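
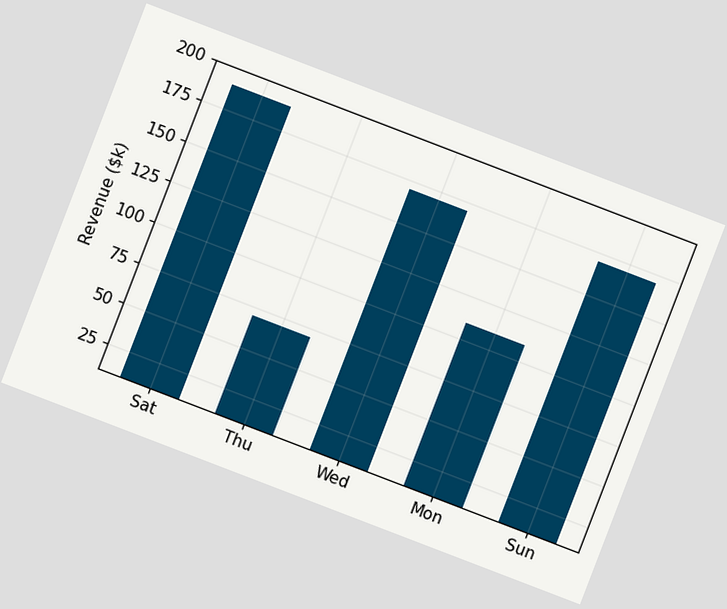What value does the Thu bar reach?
The chart is tilted about 21° clockwise. Reading along the chart's y-axis, the Thu bar reaches $70k.

$70k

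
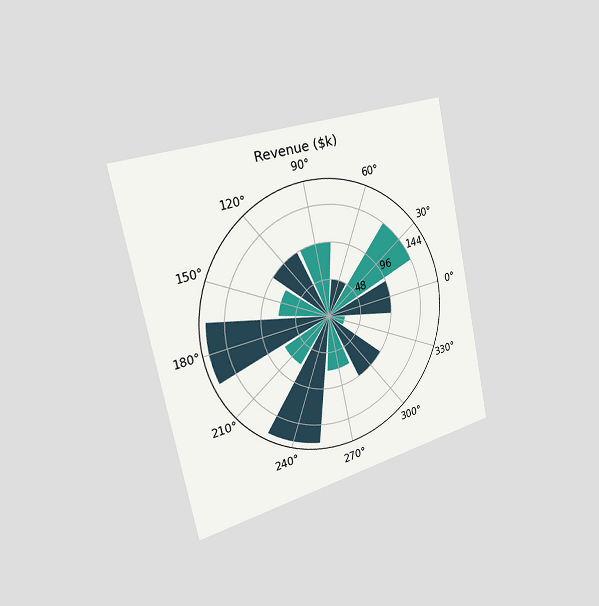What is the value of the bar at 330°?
$24k

The chart is tilted about 12° counter-clockwise and viewed slightly from the left. The bar at 330° reaches $24k on the radial axis.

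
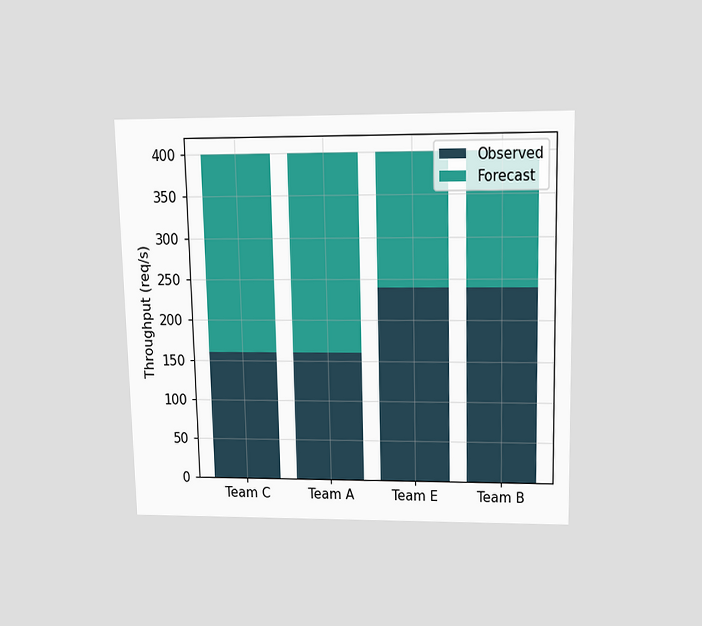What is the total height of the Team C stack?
400req/s

The chart is viewed slightly from above. The Team C stack's top reaches 400req/s on the y-axis.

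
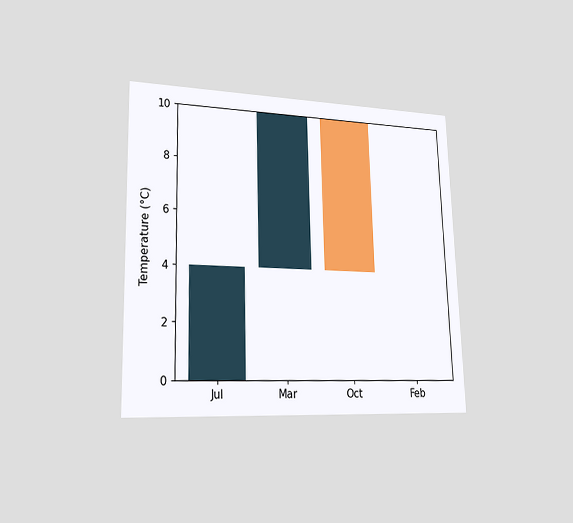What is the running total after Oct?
The chart is viewed slightly from the left. After Oct the running total reaches 4°C.

4°C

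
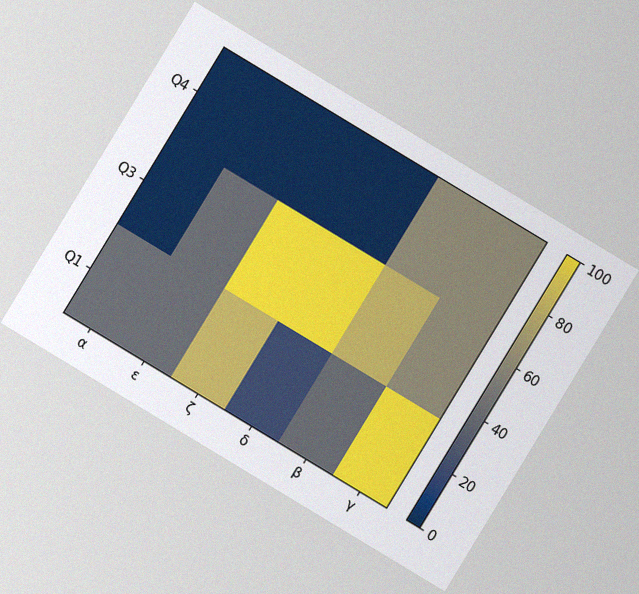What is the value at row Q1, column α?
40

The chart is tilted about 31° clockwise, with some photo noise. Matching cell (Q1, α) against the colorbar gives 40.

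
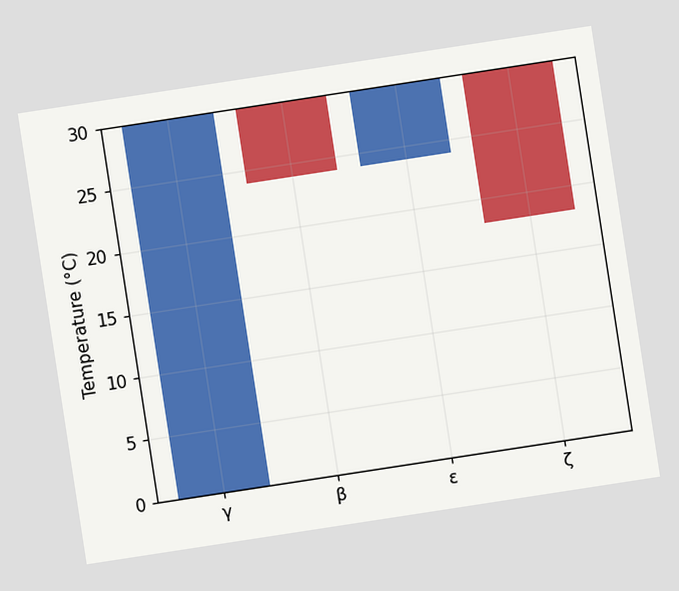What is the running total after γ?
30°C

The chart is tilted about 9° counter-clockwise. After γ the running total reaches 30°C.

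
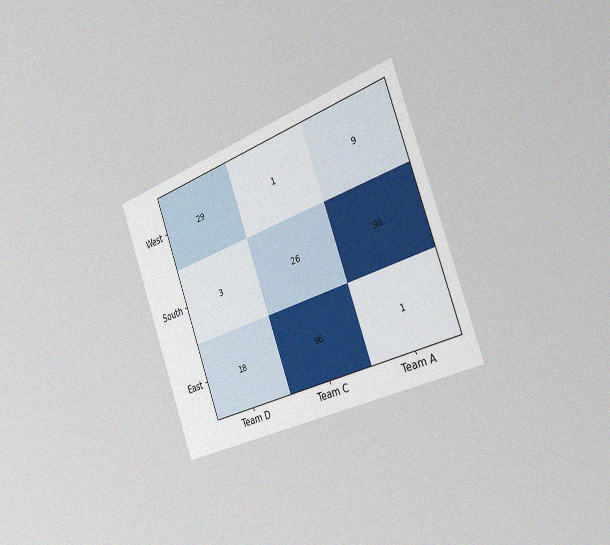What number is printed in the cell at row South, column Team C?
The chart is tilted about 20° counter-clockwise and viewed slightly from the right, with some photo noise. The (South, Team C) cell reads 26.

26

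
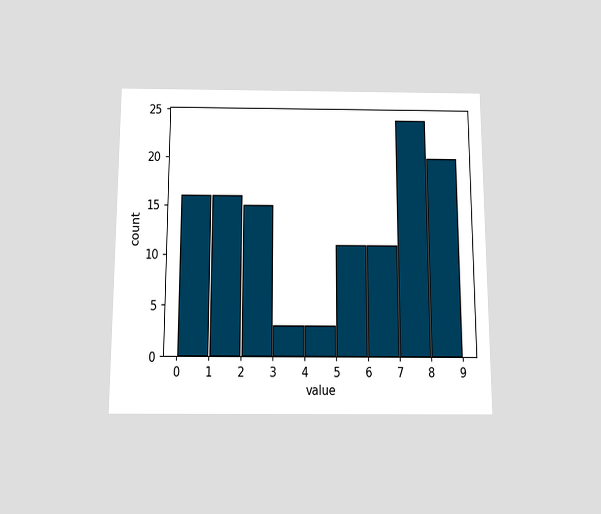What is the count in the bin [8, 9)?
20

The chart is viewed slightly from below. The [8, 9) bin has height 20.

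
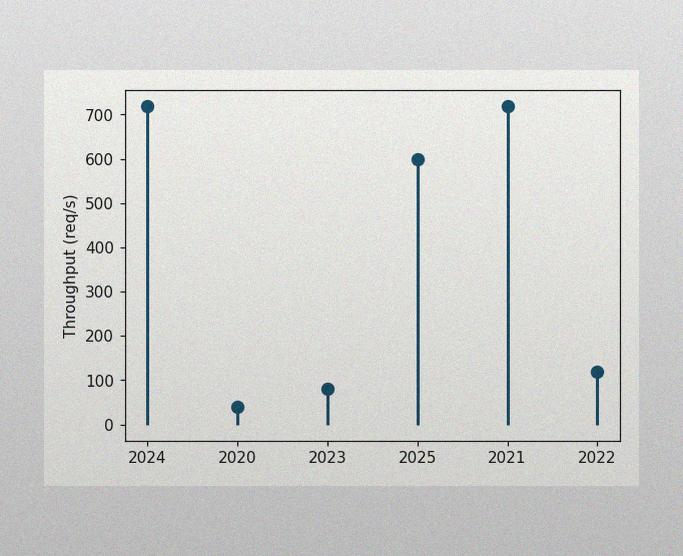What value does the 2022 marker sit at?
120req/s

The image has some photo noise and uneven lighting. The 2022 marker sits at 120req/s.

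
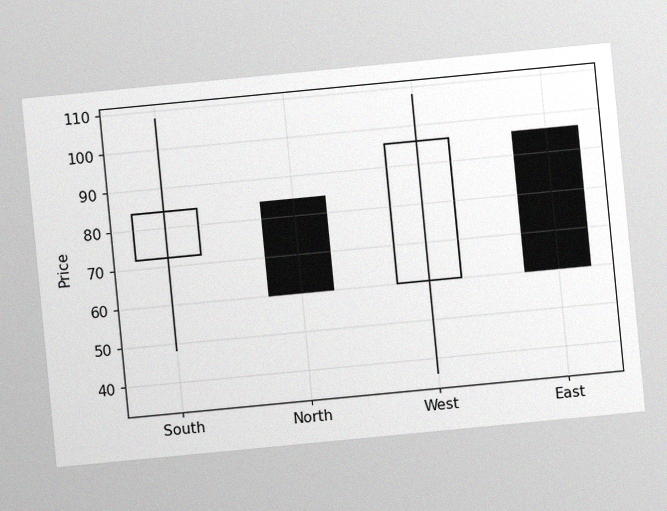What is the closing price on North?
The chart is tilted about 5° counter-clockwise, with some photo noise. The North candle closes at 60.

60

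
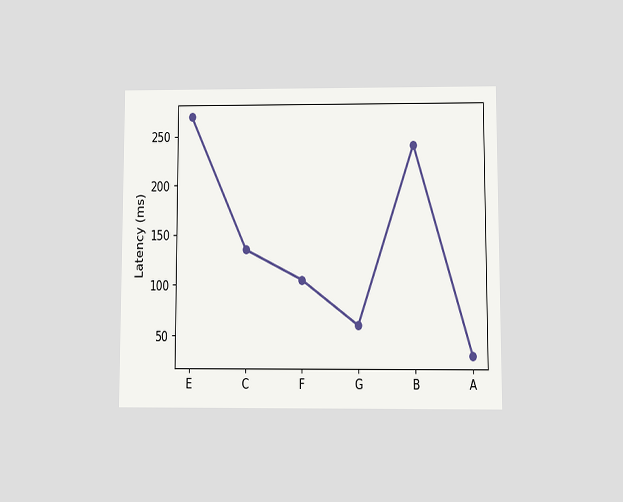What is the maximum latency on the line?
270ms

The chart is viewed at a slight angle. The highest point is at E, and reading across to the y-axis gives 270ms.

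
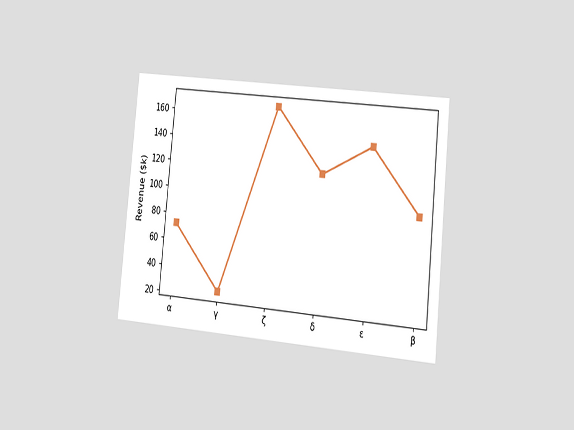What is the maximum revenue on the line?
The chart is tilted about 6° clockwise and viewed slightly from the right. The highest point is at ζ, and reading across to the y-axis gives $168k.

$168k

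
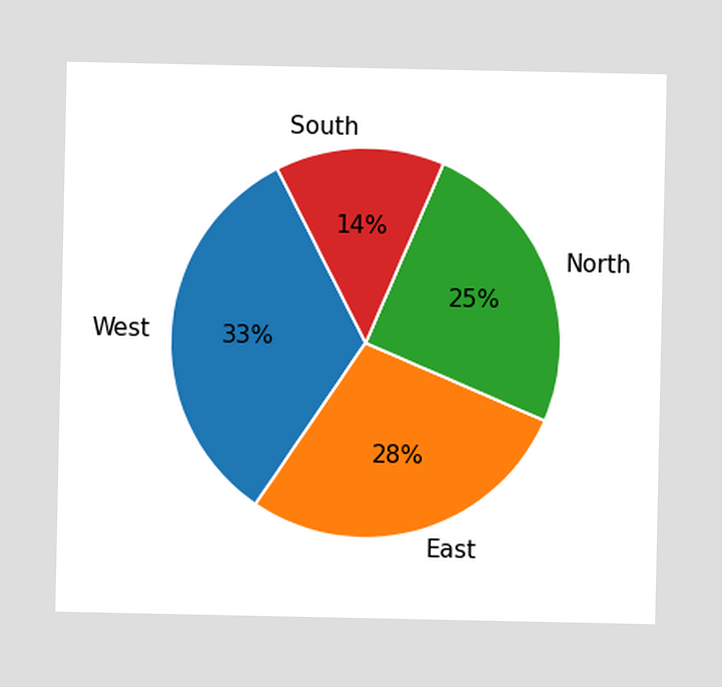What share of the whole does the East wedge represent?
The East slice takes up 28% of the pie.

28%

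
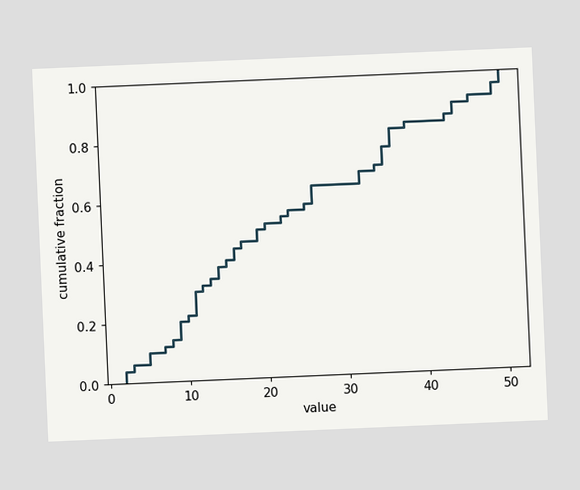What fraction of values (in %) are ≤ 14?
38%

The chart is tilted about 2° counter-clockwise. At x=14 the ECDF step is at 38%.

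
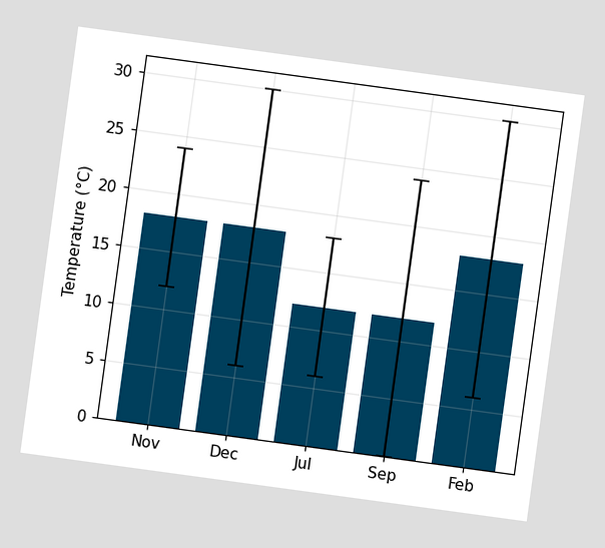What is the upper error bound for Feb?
30°C

The chart is tilted about 8° clockwise. The Feb bar's upper whisker reaches 30°C.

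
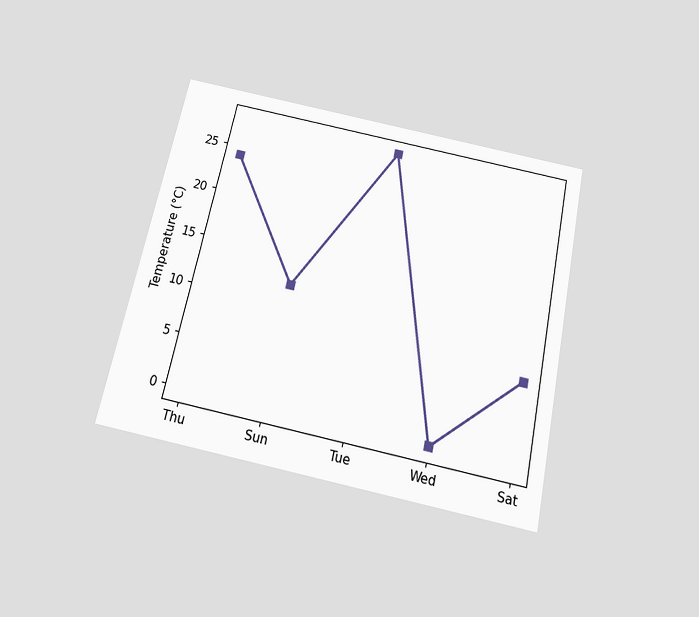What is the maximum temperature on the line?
28°C

The chart is tilted about 12° clockwise and viewed slightly from below. The highest point is at Tue, and reading across to the y-axis gives 28°C.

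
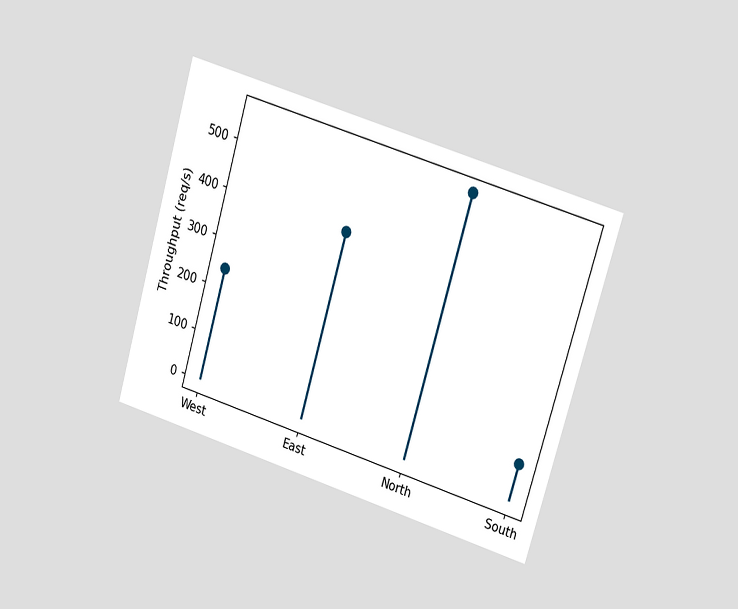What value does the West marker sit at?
The chart is tilted about 17° clockwise and viewed at a slight angle. The West marker sits at 240req/s.

240req/s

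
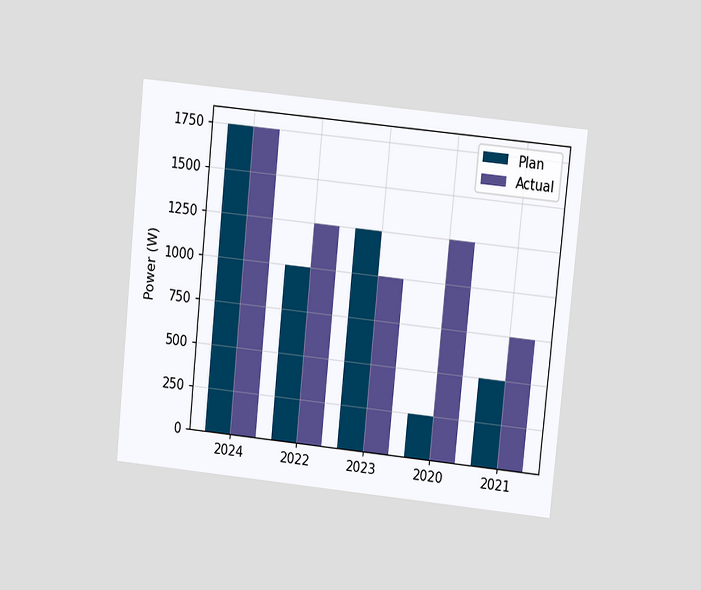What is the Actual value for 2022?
1250W

The chart is tilted about 6° clockwise and viewed at a slight angle. The Actual bar at 2022 reaches 1250W on the y-axis.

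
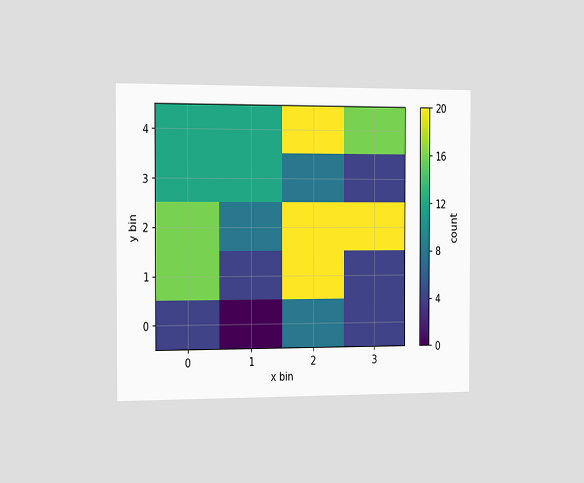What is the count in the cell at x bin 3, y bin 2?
The chart is viewed slightly from the left. Matching the cell (3, 2) against the colorbar gives 20.

20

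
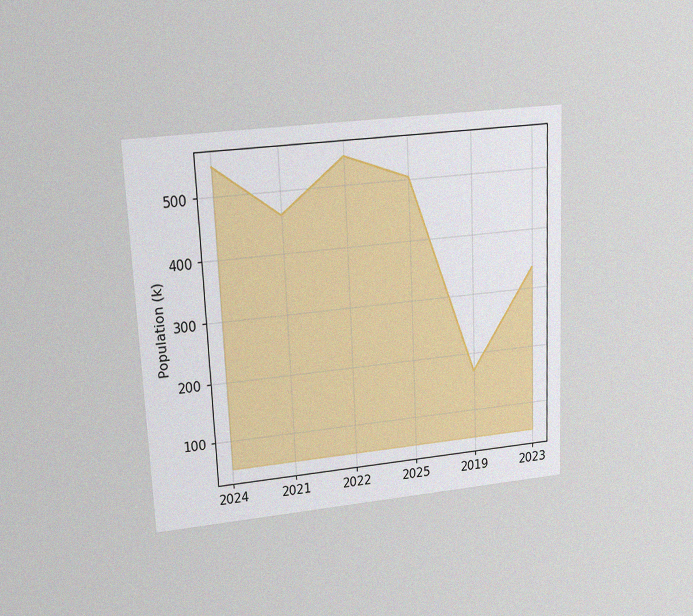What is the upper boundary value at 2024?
546k

The chart is tilted about 3° counter-clockwise and viewed slightly from above, with some photo noise. At 2024 the upper boundary is at 546k.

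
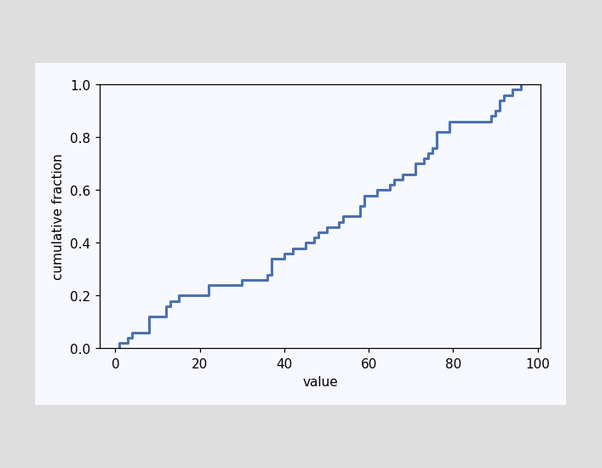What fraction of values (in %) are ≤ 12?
16%

At x=12 the ECDF step is at 16%.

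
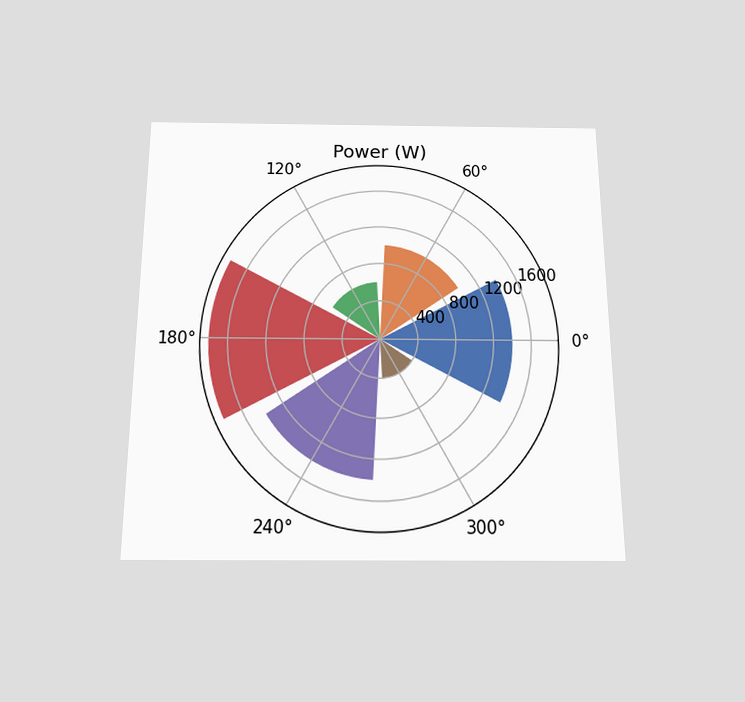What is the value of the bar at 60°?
1000W

The chart is viewed slightly from below. The bar at 60° reaches 1000W on the radial axis.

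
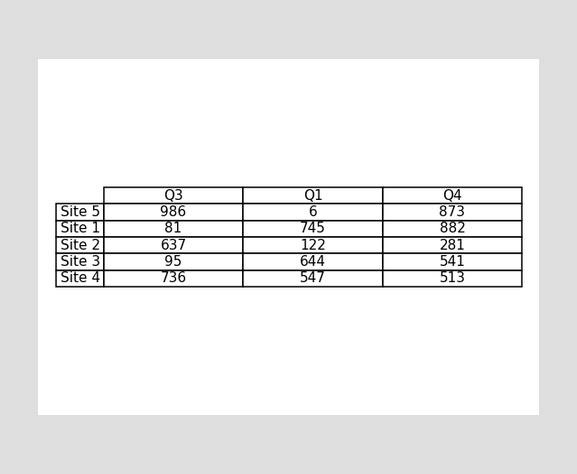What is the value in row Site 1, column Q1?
The (Site 1, Q1) cell reads 745.

745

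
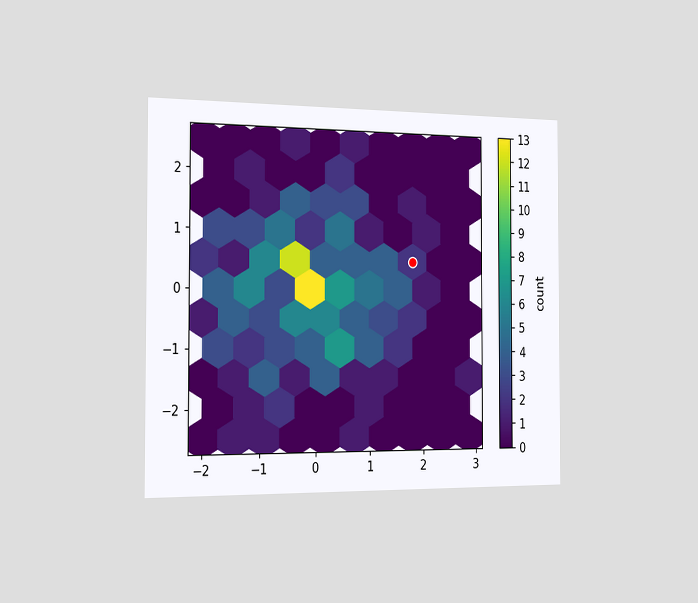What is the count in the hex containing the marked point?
2

The chart is viewed slightly from the left. The marked hex reads 2 on the colorbar.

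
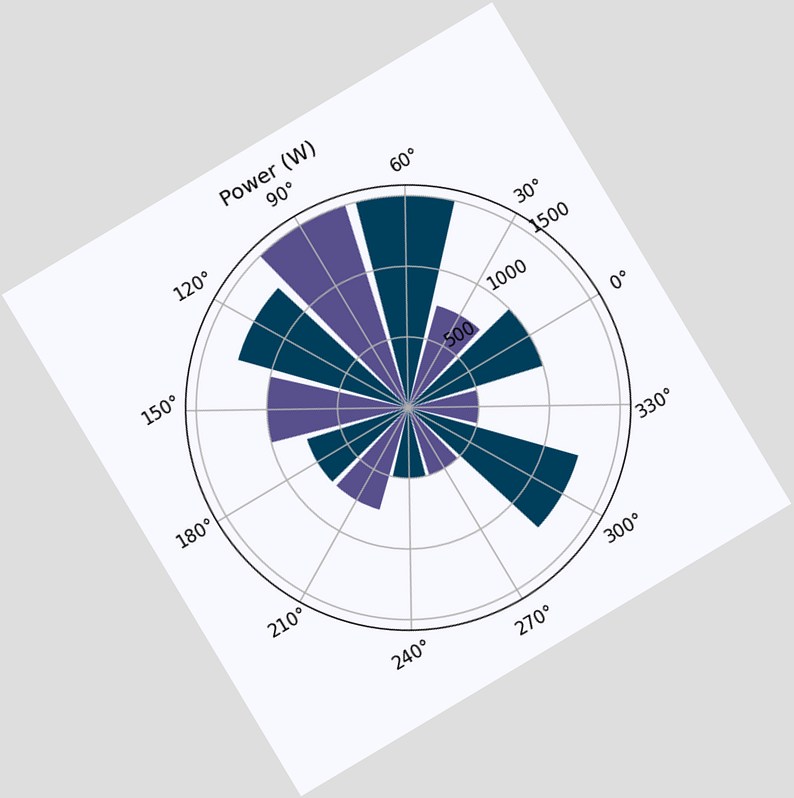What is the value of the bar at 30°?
The chart is tilted about 31° counter-clockwise. The bar at 30° reaches 750W on the radial axis.

750W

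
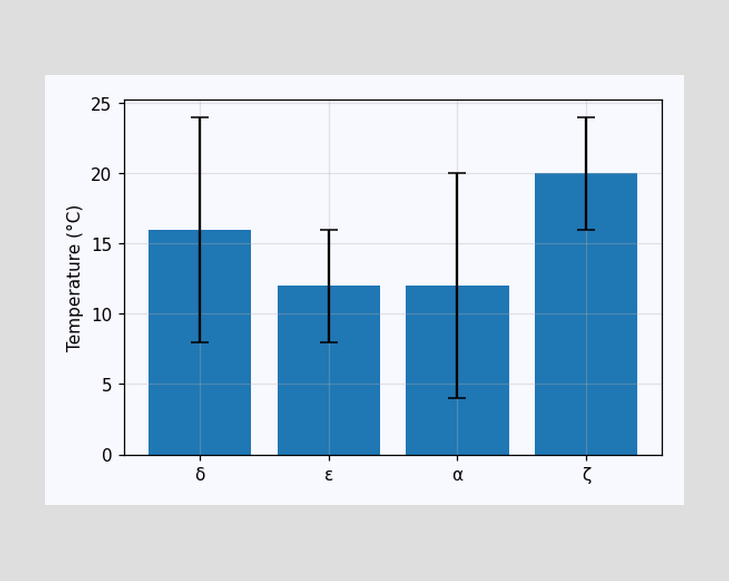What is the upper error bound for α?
20°C

The α bar's upper whisker reaches 20°C.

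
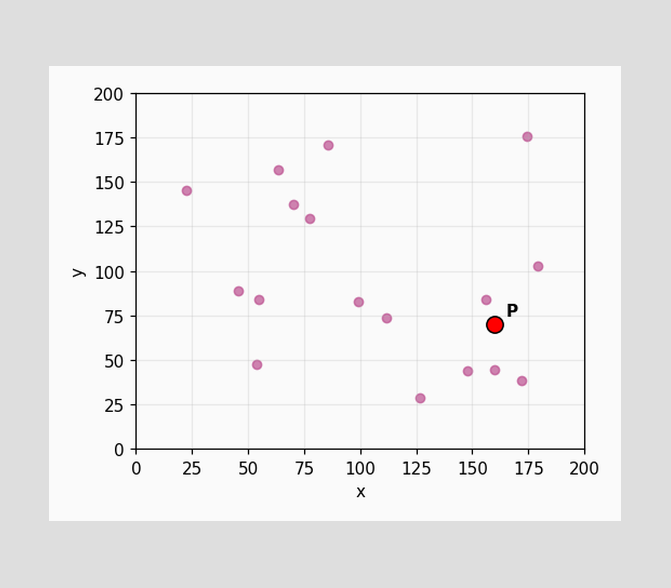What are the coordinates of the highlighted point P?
Following the gridlines from P to each axis, P sits at (160, 70).

(160, 70)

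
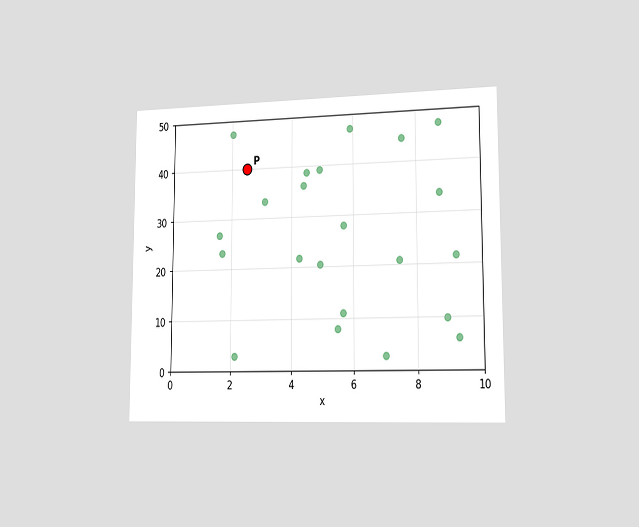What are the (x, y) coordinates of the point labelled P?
(2.5, 40)

The chart is viewed slightly from the right. Following the gridlines from P to each axis, P sits at (2.5, 40).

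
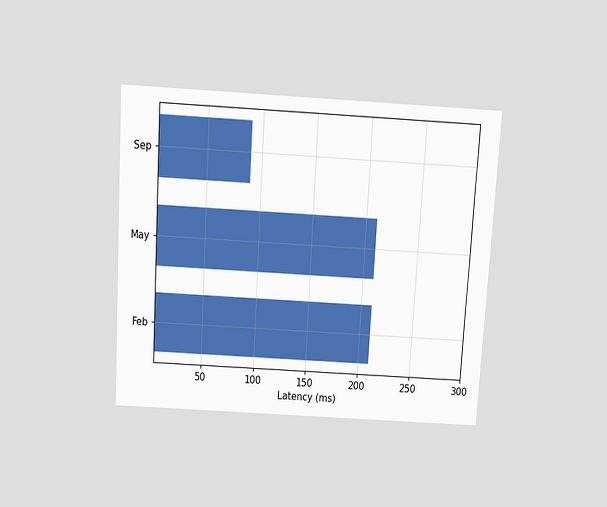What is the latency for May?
210ms

The chart is tilted about 3° clockwise and viewed slightly from above. Reading along the chart's x-axis, the May bar reaches 210ms.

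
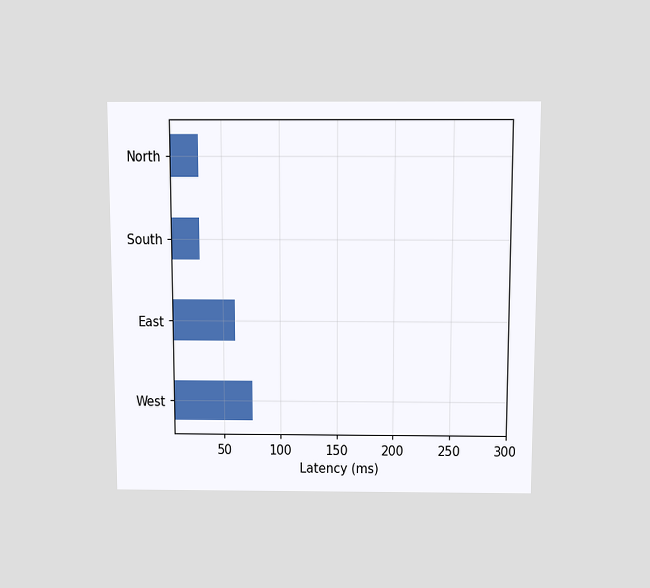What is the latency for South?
The chart is viewed slightly from above. Reading along the chart's x-axis, the South bar reaches 30ms.

30ms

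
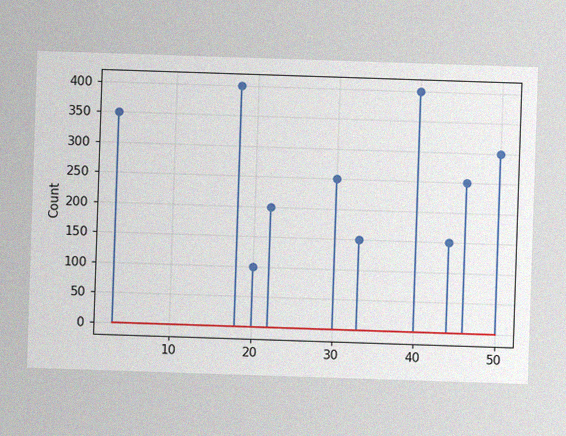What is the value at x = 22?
The image has some photo noise and uneven lighting. The stem at x=22 reaches 200.

200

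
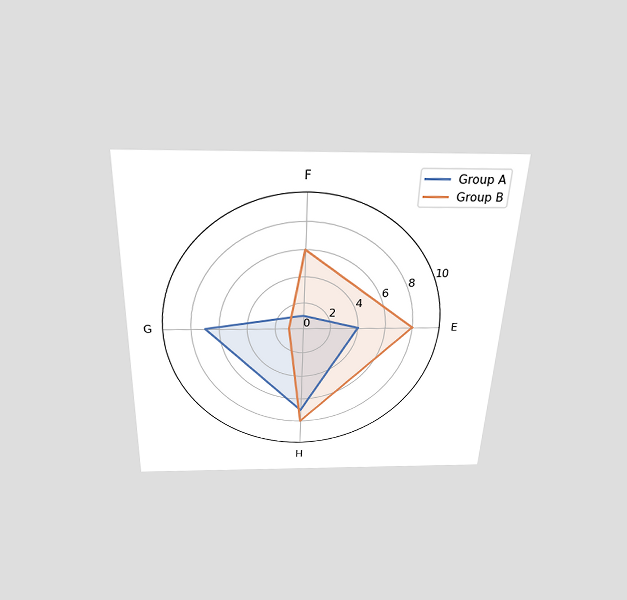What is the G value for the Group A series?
The chart is tilted about 2° clockwise and viewed slightly from above. On the G axis, Group A reaches 7.

7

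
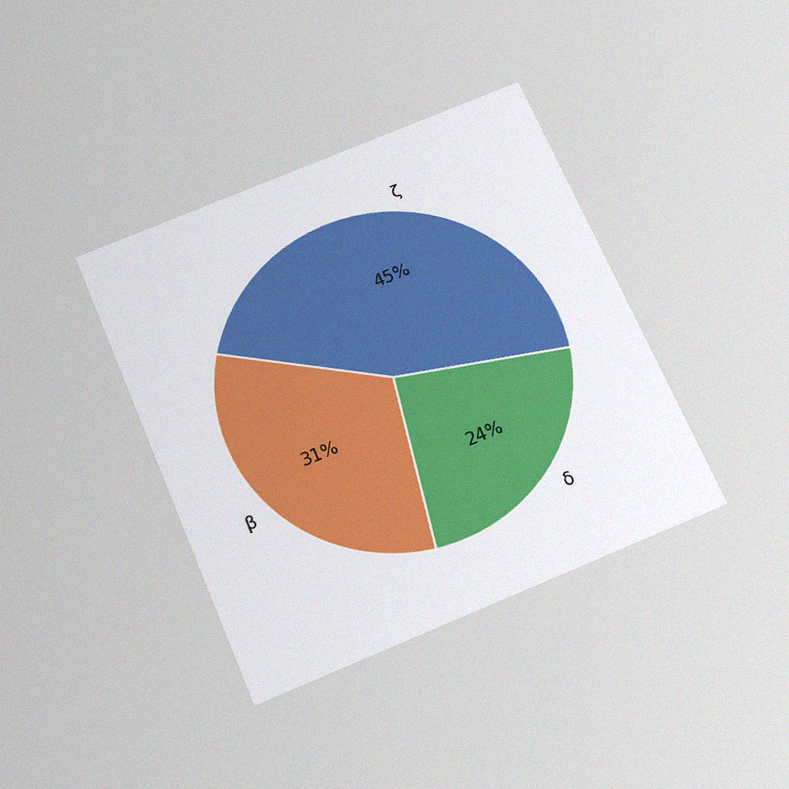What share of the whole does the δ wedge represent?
The chart is tilted about 23° counter-clockwise and viewed slightly from below, with some photo noise. The δ slice takes up 24% of the pie.

24%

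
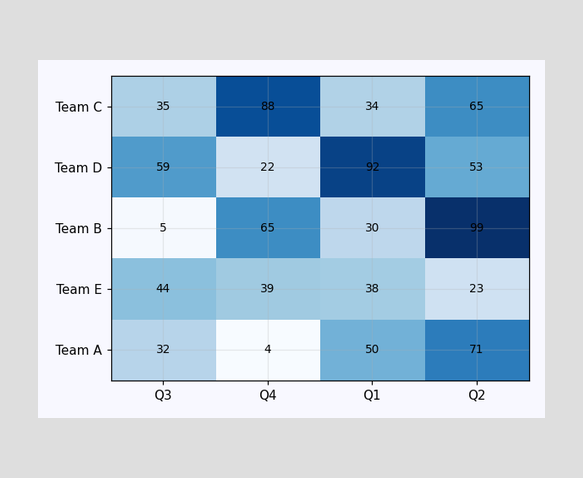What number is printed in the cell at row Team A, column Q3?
The (Team A, Q3) cell reads 32.

32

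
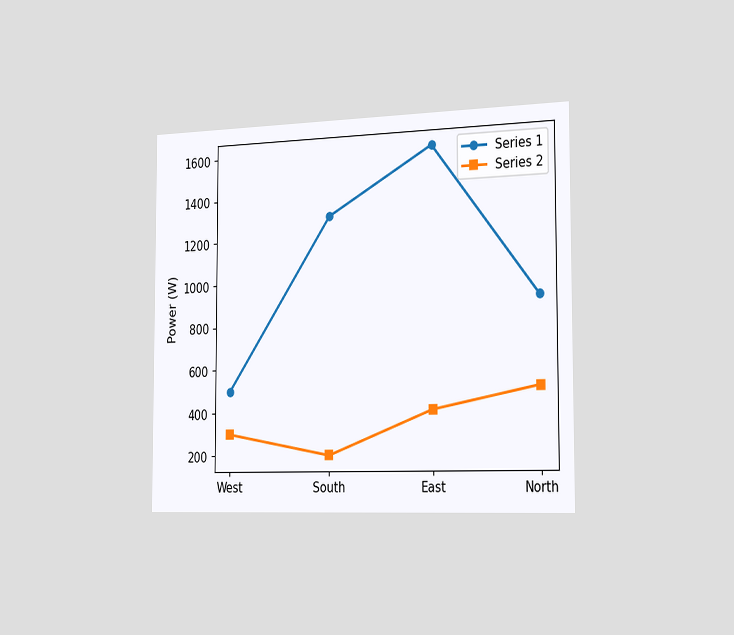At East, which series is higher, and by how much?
The chart is viewed slightly from the right. At East, Series 1 sits above the other line by 1200W.

Series 1, by 1200W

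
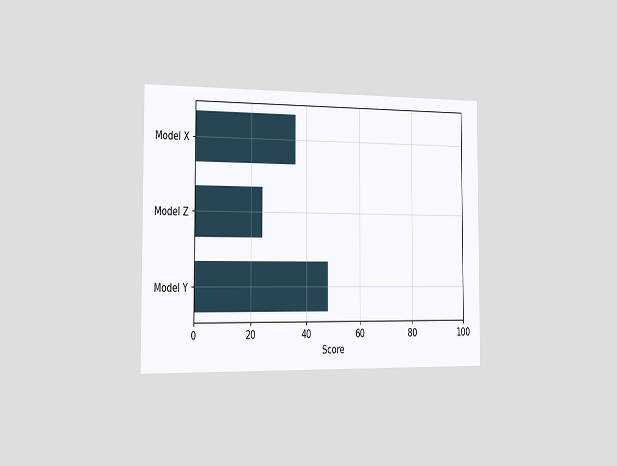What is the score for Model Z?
The chart is viewed slightly from the left. Reading along the chart's x-axis, the Model Z bar reaches 24.

24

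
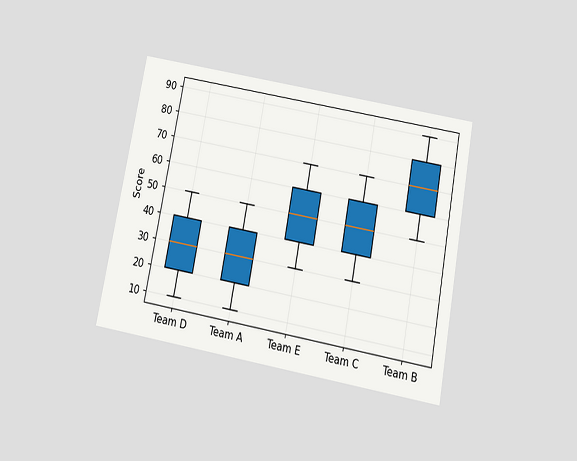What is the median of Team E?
The chart is tilted about 11° clockwise and viewed slightly from below. The median line in the Team E box sits at 50.

50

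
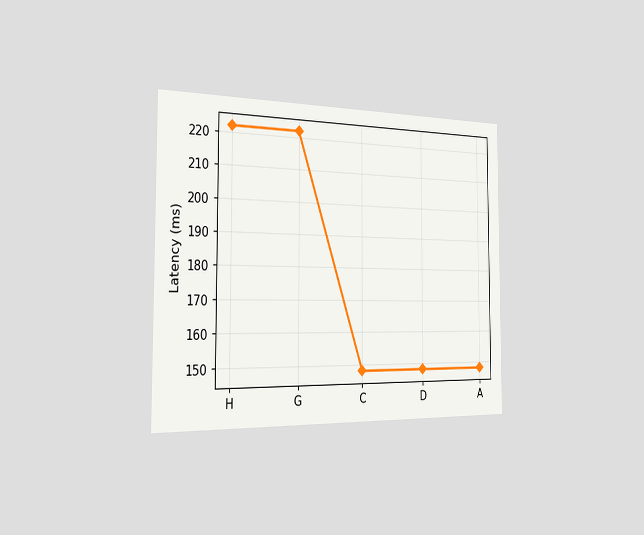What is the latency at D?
148ms

The chart is viewed slightly from the left. At D, the line is at 148ms.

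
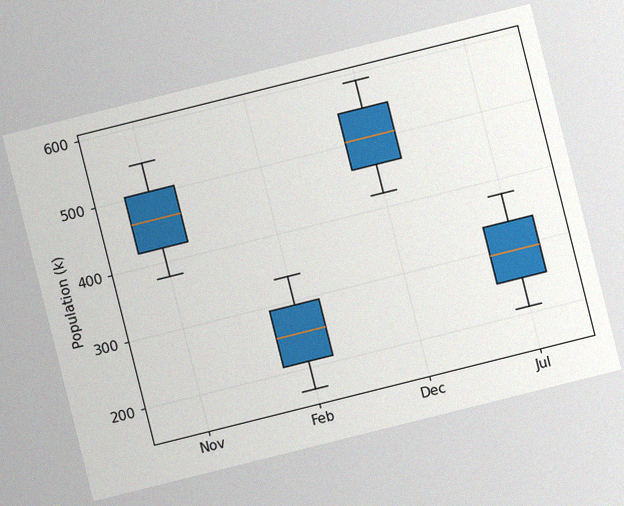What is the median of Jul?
294k

The chart is tilted about 14° counter-clockwise, with some photo noise. The median line in the Jul box sits at 294k.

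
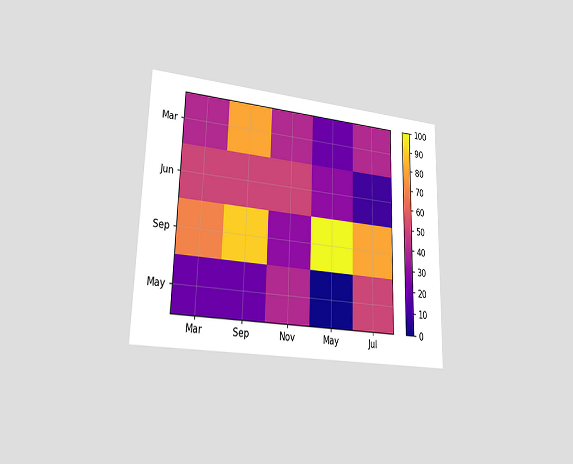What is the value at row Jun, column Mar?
The chart is viewed slightly from the left. Matching cell (Jun, Mar) against the colorbar gives 50.

50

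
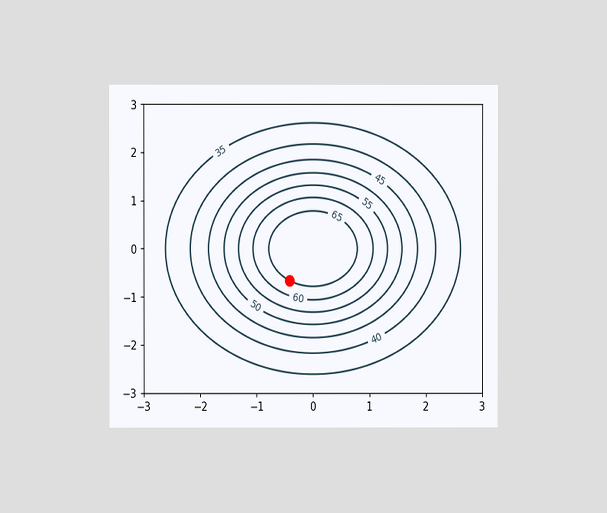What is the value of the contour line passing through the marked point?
The chart is viewed at a slight angle. The marked point sits on the contour labelled 65.

65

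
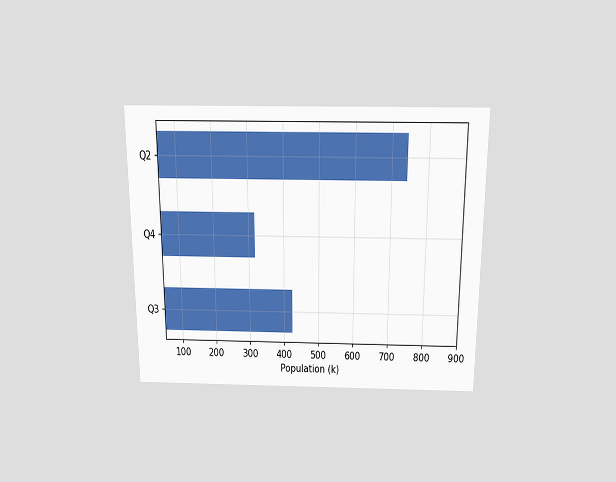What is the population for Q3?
The chart is viewed slightly from above. Reading along the chart's x-axis, the Q3 bar reaches 424k.

424k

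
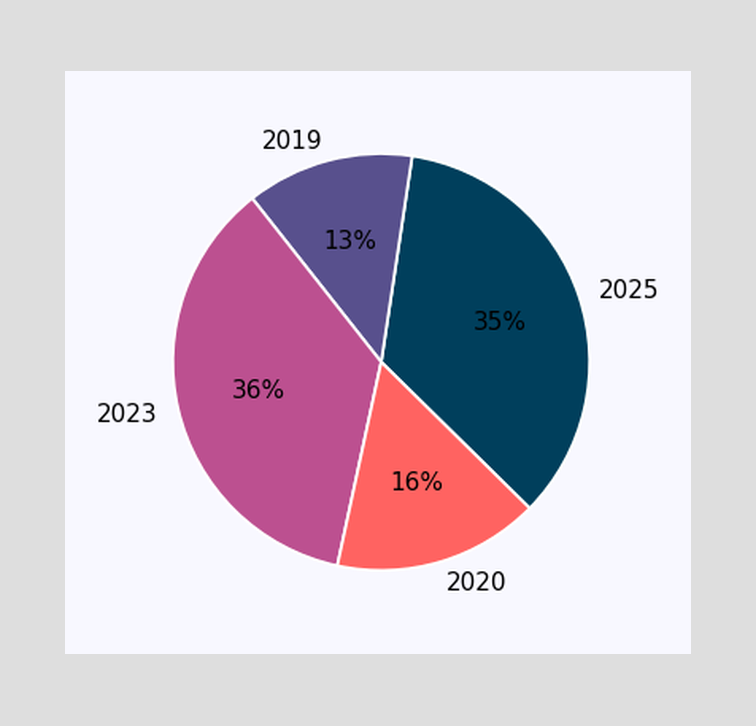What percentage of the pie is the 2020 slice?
The 2020 slice takes up 16% of the pie.

16%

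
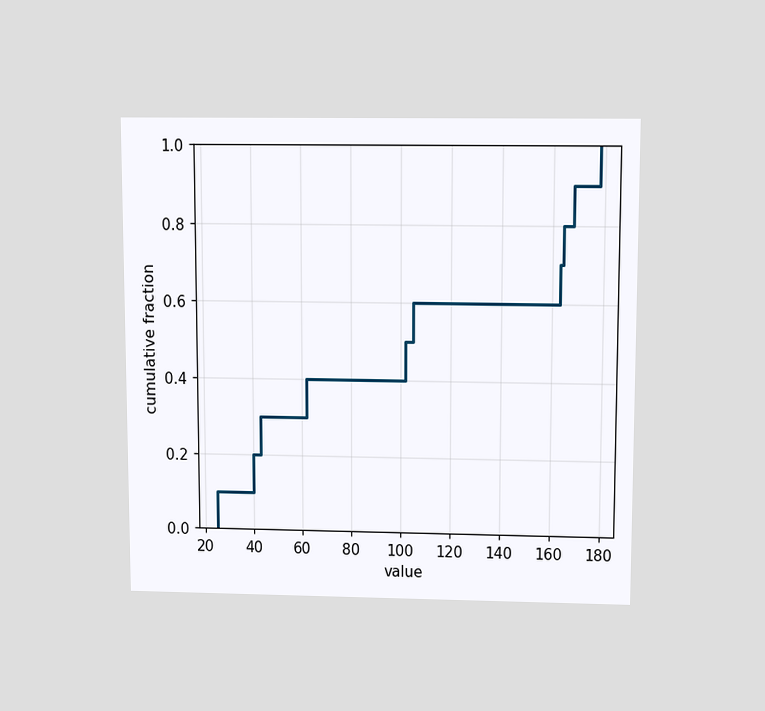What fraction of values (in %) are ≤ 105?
The chart is viewed slightly from above. At x=105 the ECDF step is at 60%.

60%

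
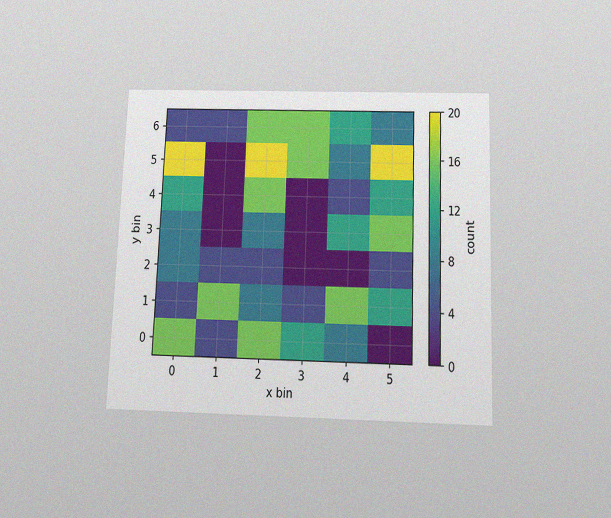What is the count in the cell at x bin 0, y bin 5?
20

The chart is tilted about 2° clockwise and viewed slightly from below, with some photo noise. Matching the cell (0, 5) against the colorbar gives 20.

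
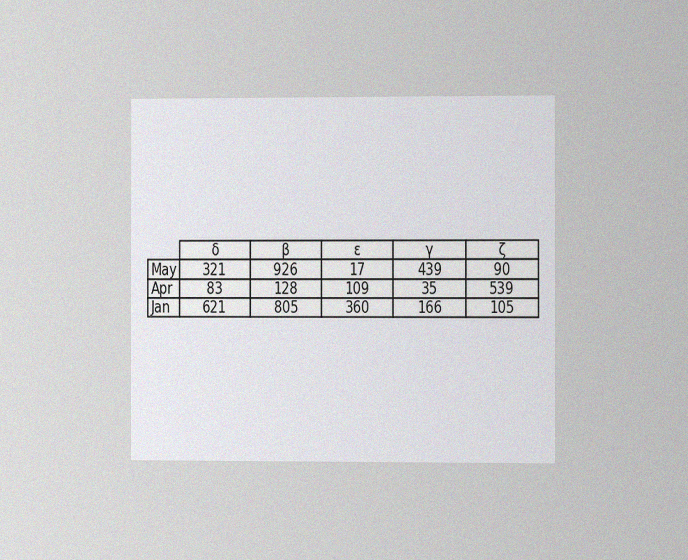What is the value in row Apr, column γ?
35

The chart is viewed slightly from the right, with some photo noise. The (Apr, γ) cell reads 35.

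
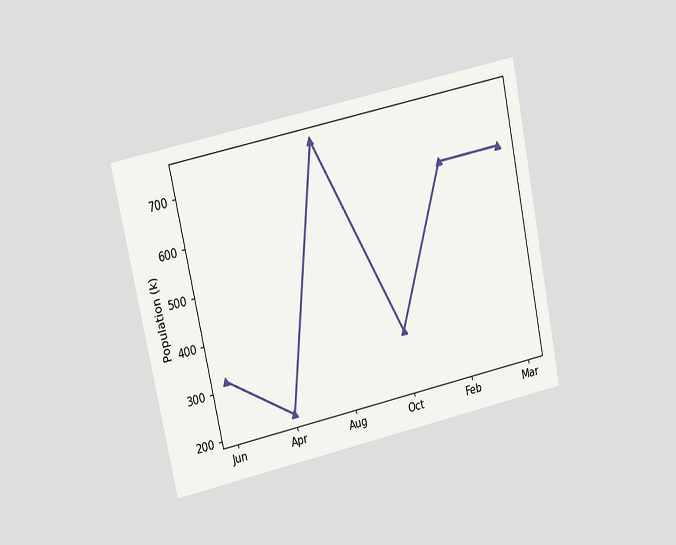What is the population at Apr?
212k

The chart is tilted about 12° counter-clockwise and viewed at a slight angle. At Apr, the line is at 212k.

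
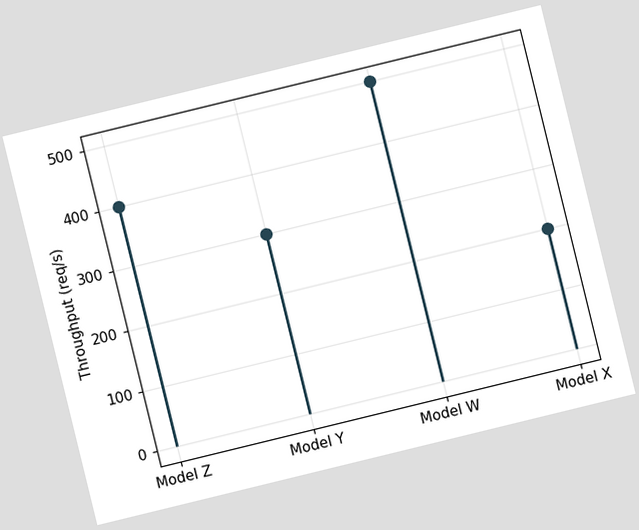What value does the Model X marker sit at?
200req/s

The chart is tilted about 14° counter-clockwise. The Model X marker sits at 200req/s.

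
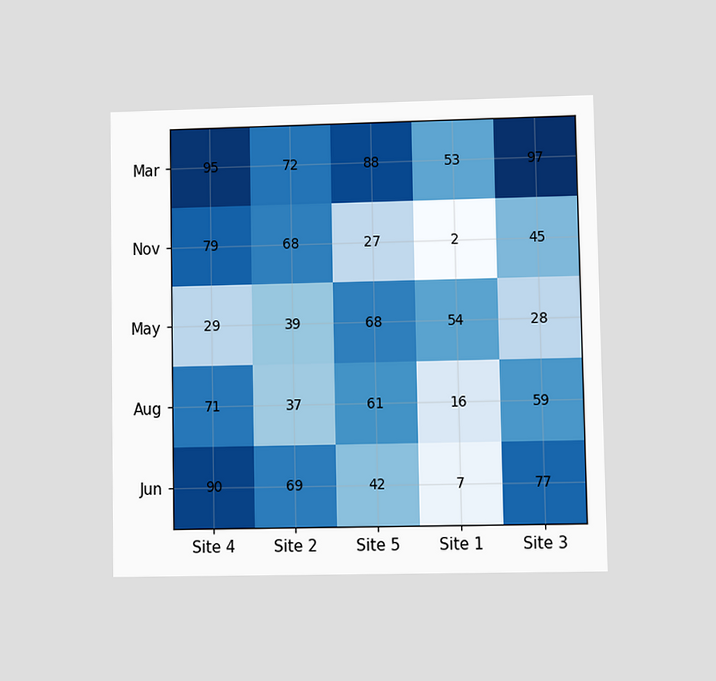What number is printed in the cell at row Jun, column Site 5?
42

The chart is viewed at a slight angle. The (Jun, Site 5) cell reads 42.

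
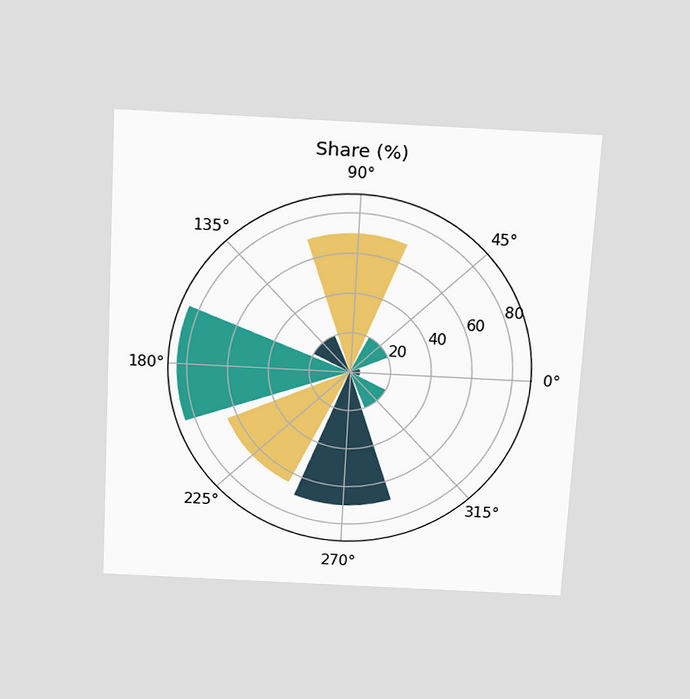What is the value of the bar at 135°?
The chart is tilted about 3° clockwise and viewed slightly from above. The bar at 135° reaches 20% on the radial axis.

20%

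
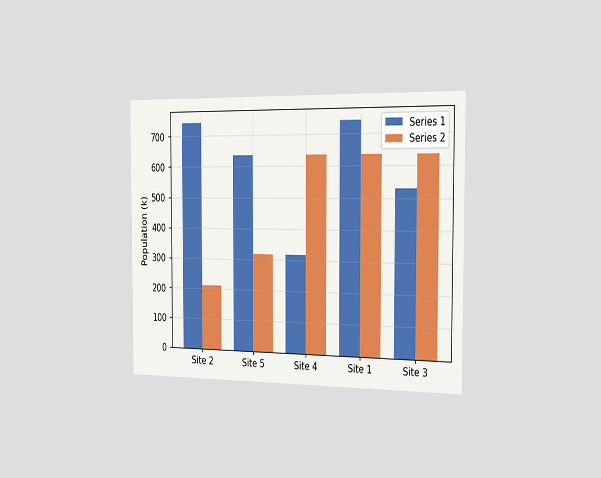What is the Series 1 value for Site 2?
742k

The chart is viewed slightly from the right. The Series 1 bar at Site 2 reaches 742k on the y-axis.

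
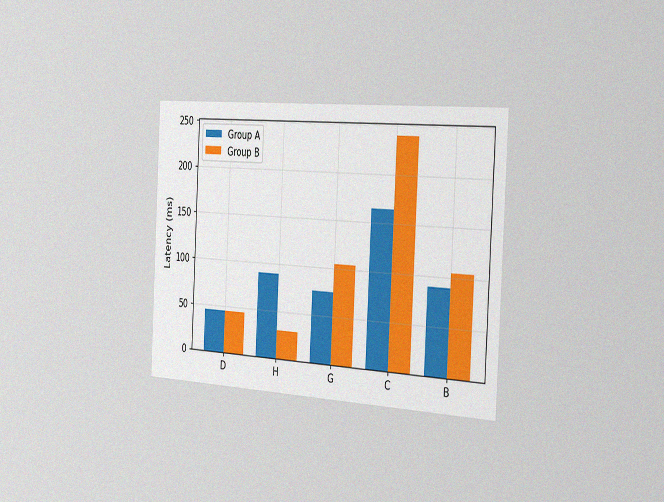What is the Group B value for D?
45ms

The chart is tilted about 3° clockwise and viewed slightly from the right, with some photo noise. The Group B bar at D reaches 45ms on the y-axis.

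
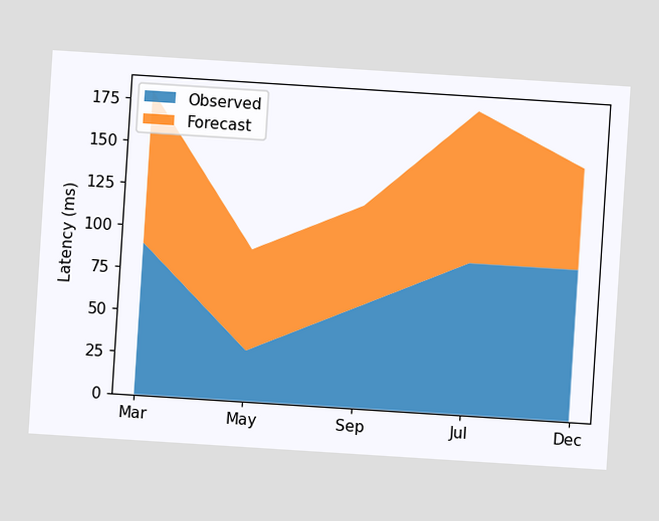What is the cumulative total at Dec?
150ms

The chart is tilted about 4° clockwise. The stacked total at Dec reaches 150ms.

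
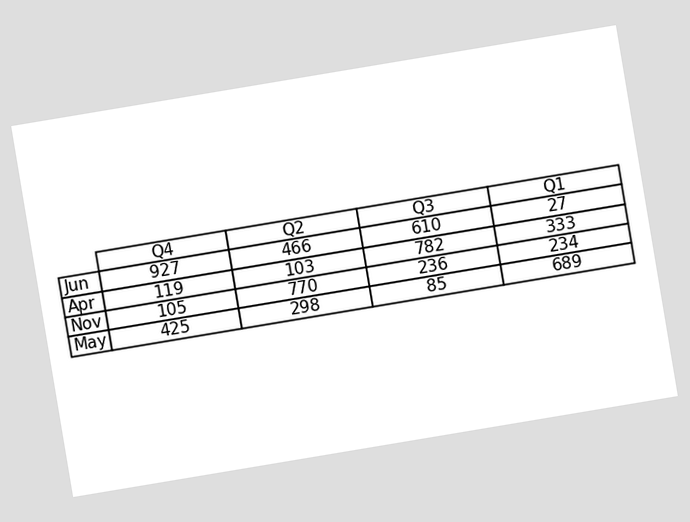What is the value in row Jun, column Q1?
27

The chart is tilted about 9° counter-clockwise. The (Jun, Q1) cell reads 27.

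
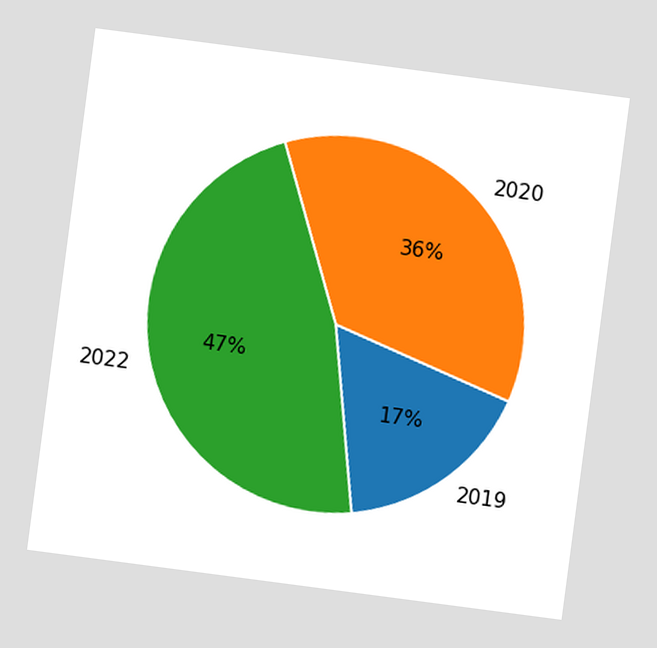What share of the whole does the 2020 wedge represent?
36%

The chart is tilted about 7° clockwise. The 2020 slice takes up 36% of the pie.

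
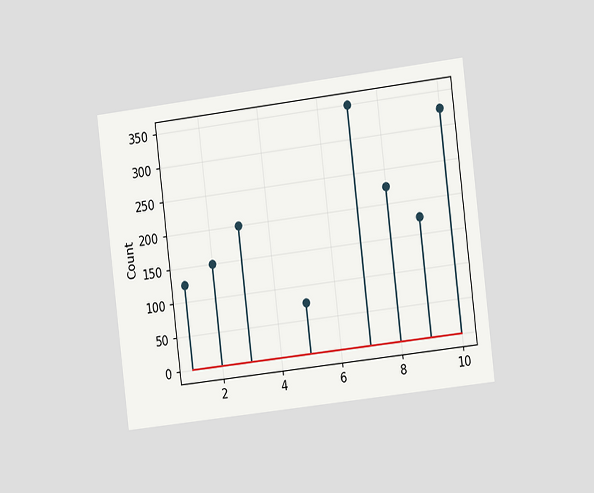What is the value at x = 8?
The chart is tilted about 7° counter-clockwise and viewed slightly from the right. The stem at x=8 reaches 225.

225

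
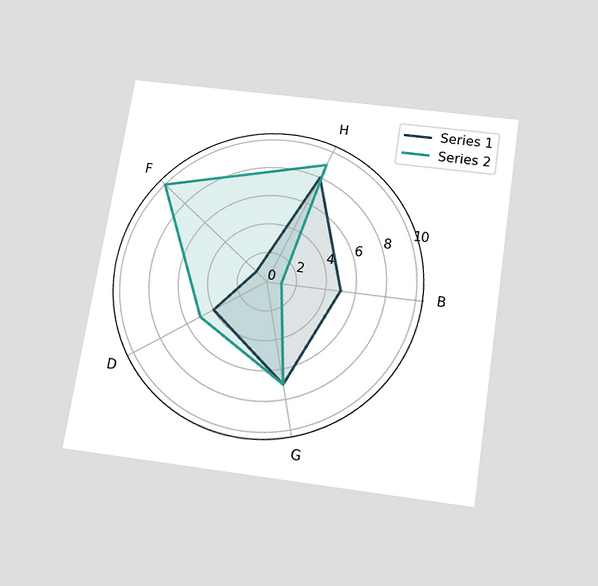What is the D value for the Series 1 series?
The chart is tilted about 9° clockwise and viewed slightly from below. On the D axis, Series 1 reaches 4.

4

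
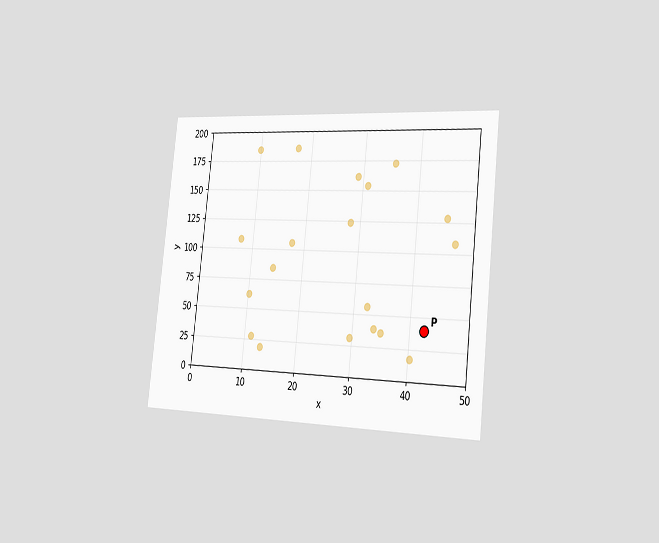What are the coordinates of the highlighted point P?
(42.5, 40)

The chart is tilted about 6° clockwise and viewed slightly from the right. Following the gridlines from P to each axis, P sits at (42.5, 40).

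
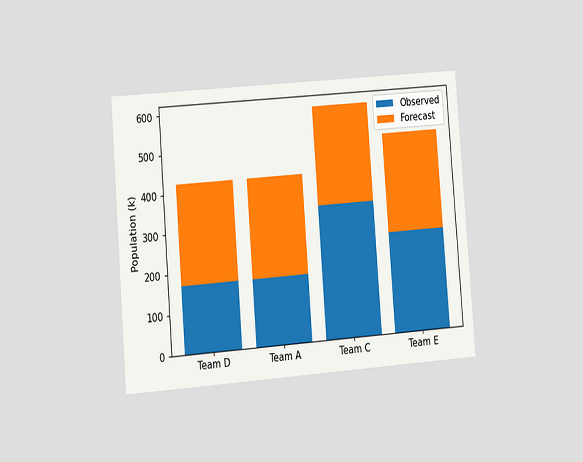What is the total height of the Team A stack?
The chart is tilted about 4° counter-clockwise and viewed at a slight angle. The Team A stack's top reaches 425k on the y-axis.

425k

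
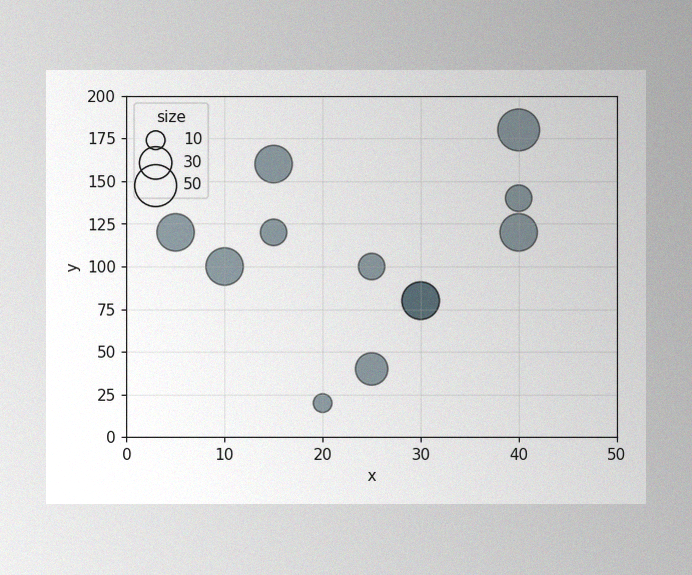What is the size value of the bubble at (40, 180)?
50

The image has some photo noise and uneven lighting. Matching the bubble at (40, 180) against the size legend gives 50.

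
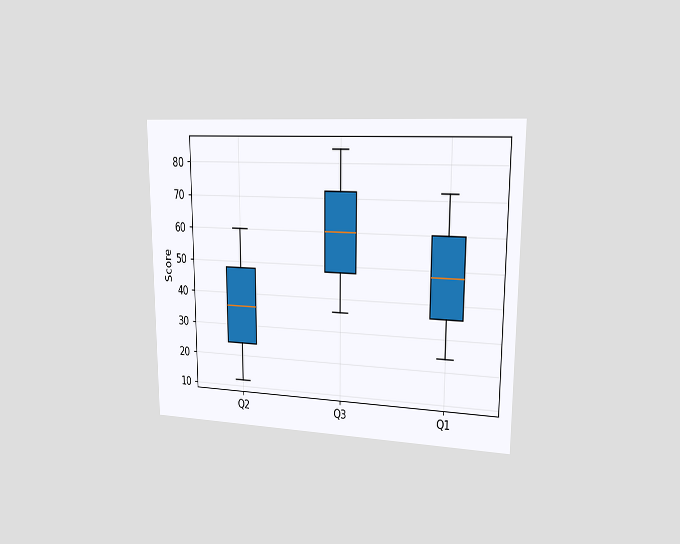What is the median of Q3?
The chart is viewed slightly from the right. The median line in the Q3 box sits at 60.

60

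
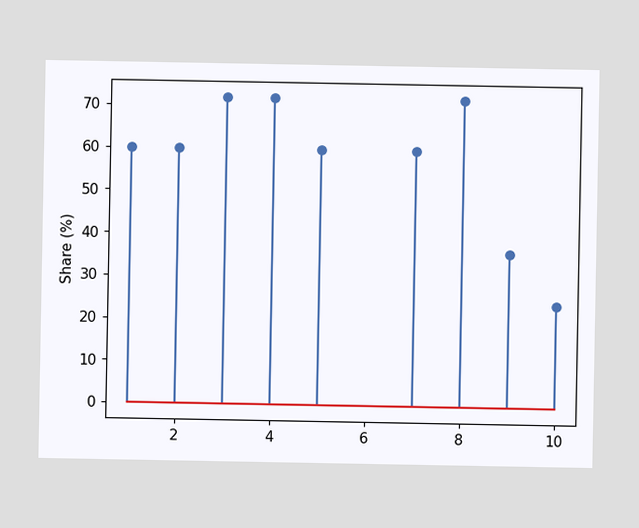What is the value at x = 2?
The stem at x=2 reaches 60%.

60%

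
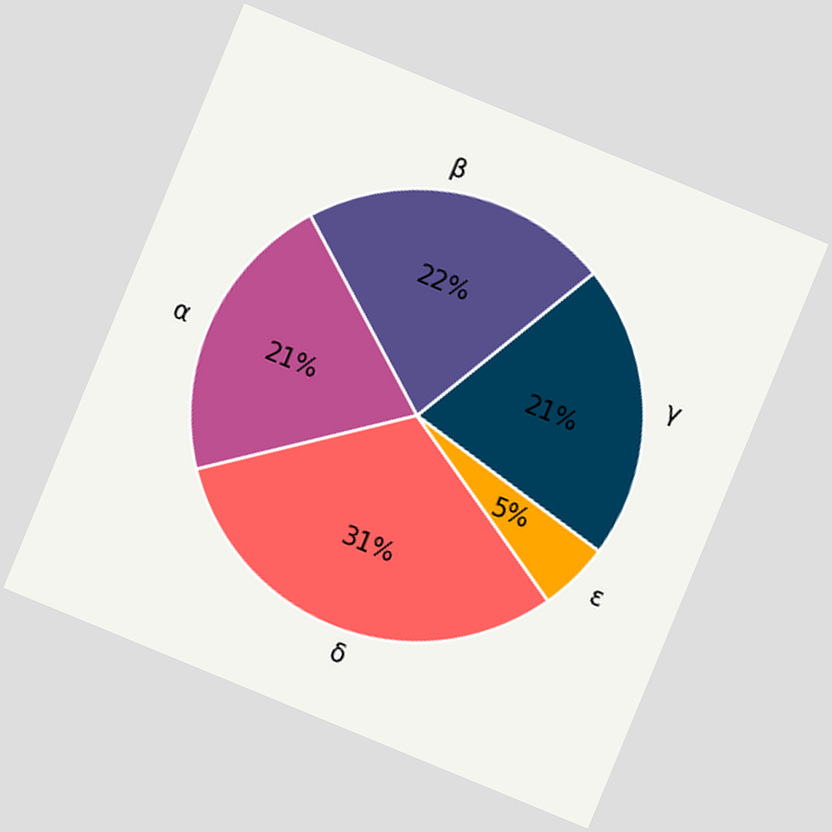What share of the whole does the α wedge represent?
The chart is tilted about 22° clockwise. The α slice takes up 21% of the pie.

21%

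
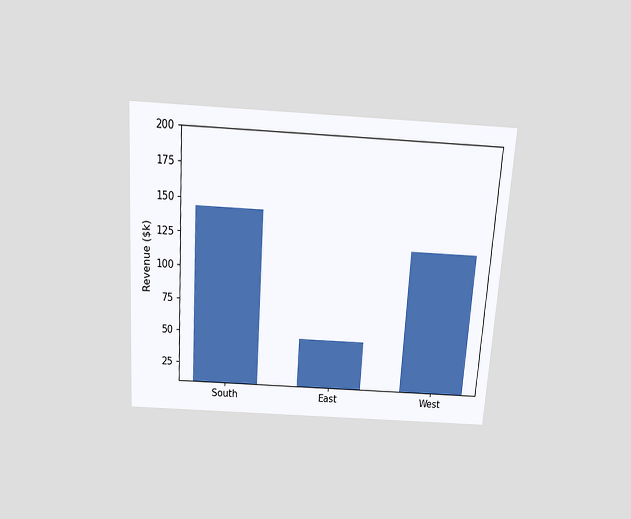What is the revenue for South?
$144k

The chart is tilted about 4° clockwise and viewed slightly from above. Reading along the chart's y-axis, the South bar reaches $144k.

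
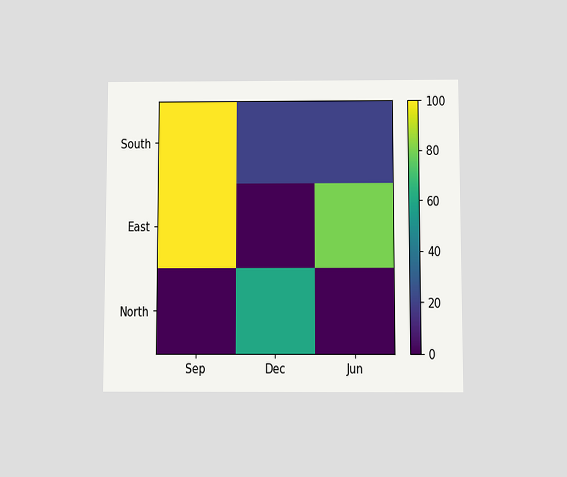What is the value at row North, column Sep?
0

The chart is viewed slightly from below. Matching cell (North, Sep) against the colorbar gives 0.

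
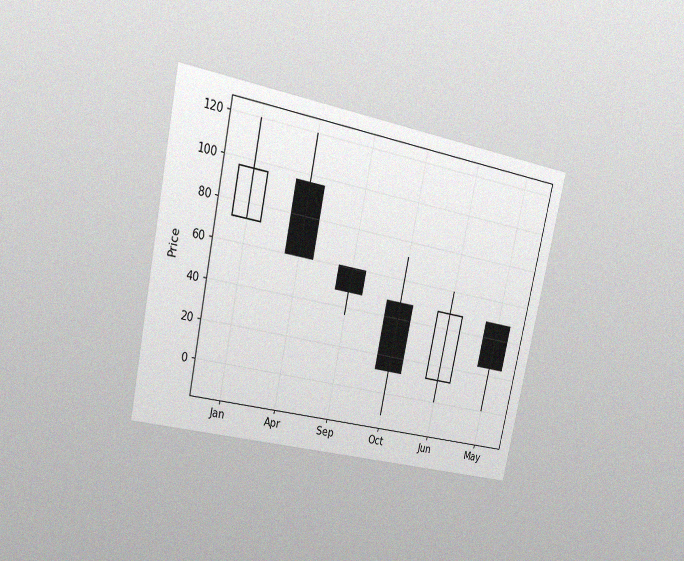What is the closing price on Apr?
The chart is tilted about 12° clockwise and viewed at a slight angle, with some photo noise. The Apr candle closes at 60.

60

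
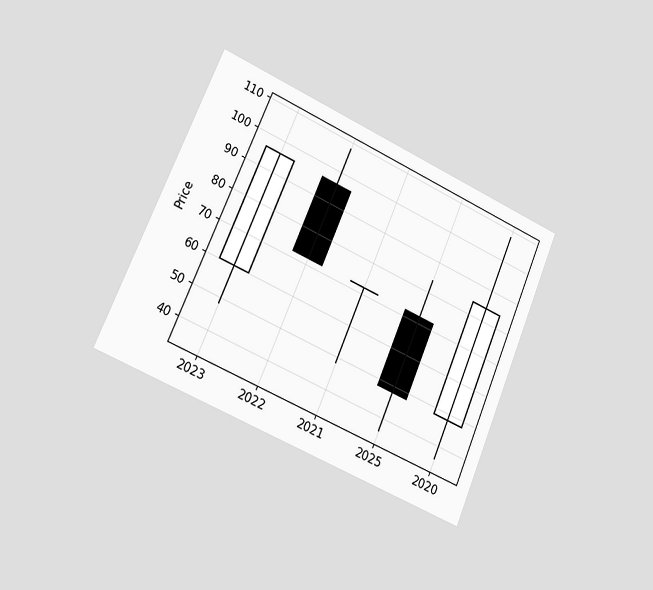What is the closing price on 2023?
96

The chart is tilted about 23° clockwise and viewed slightly from the left. The 2023 candle closes at 96.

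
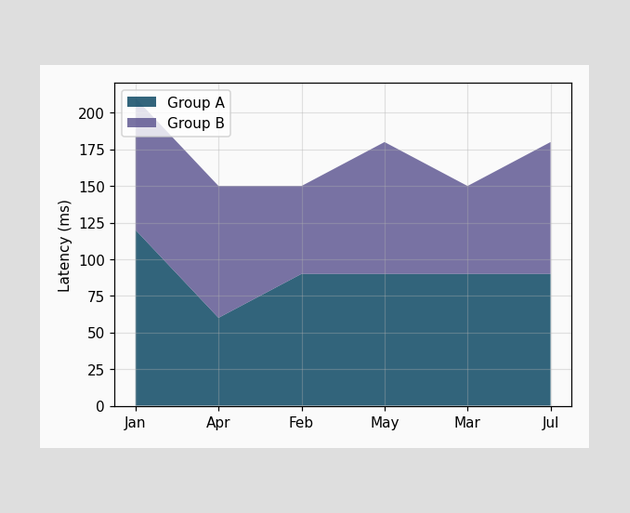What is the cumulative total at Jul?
The stacked total at Jul reaches 180ms.

180ms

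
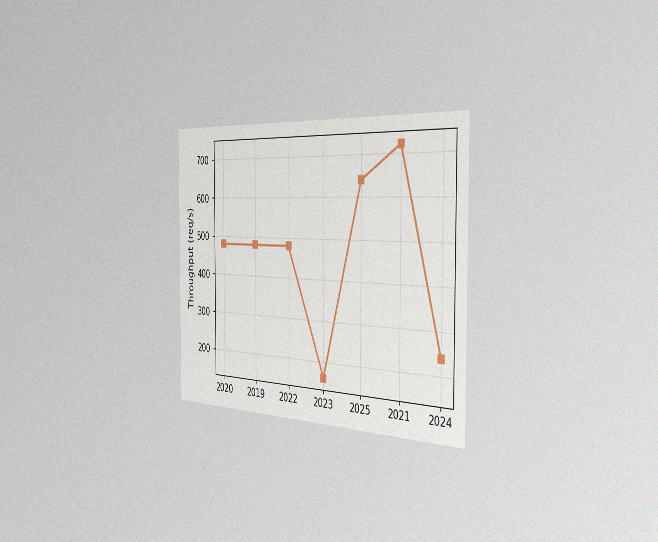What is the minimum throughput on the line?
160req/s

The chart is viewed slightly from the right, with some photo noise. The lowest point is at 2023, and reading across to the y-axis gives 160req/s.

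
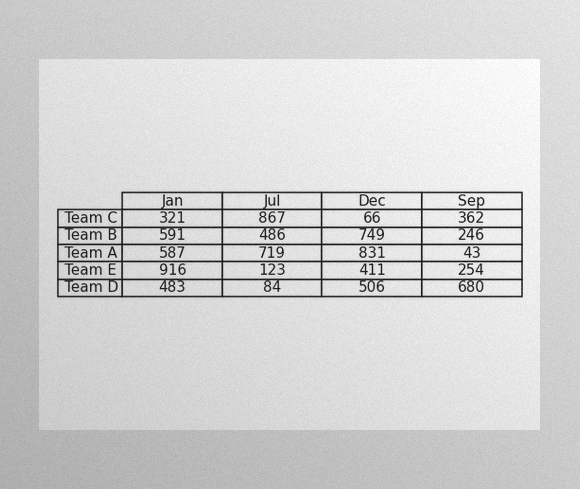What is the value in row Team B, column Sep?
246

The image has some photo noise and uneven lighting. The (Team B, Sep) cell reads 246.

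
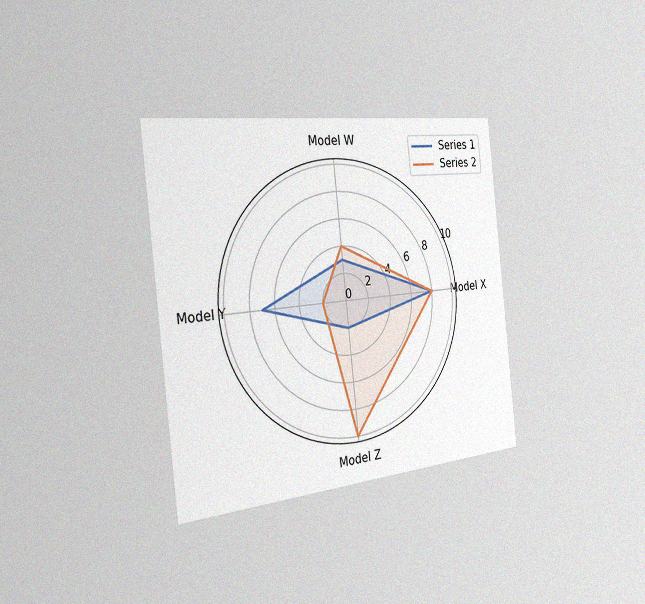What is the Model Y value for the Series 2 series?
2

The chart is tilted about 6° counter-clockwise and viewed slightly from the left, with some photo noise. On the Model Y axis, Series 2 reaches 2.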